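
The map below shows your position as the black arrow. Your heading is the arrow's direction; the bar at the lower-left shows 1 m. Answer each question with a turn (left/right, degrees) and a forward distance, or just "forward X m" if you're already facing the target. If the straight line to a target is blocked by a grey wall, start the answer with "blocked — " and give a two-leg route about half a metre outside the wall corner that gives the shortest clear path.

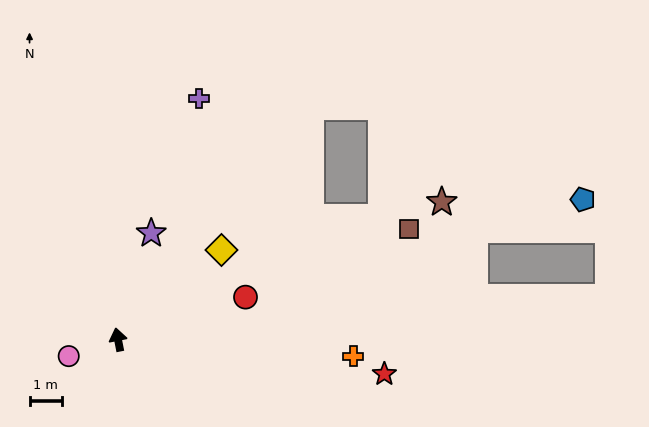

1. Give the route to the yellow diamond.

turn right 60°, forward 4.3 m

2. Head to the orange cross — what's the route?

turn right 105°, forward 7.3 m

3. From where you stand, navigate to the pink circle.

turn left 98°, forward 1.6 m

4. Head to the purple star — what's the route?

turn right 28°, forward 3.5 m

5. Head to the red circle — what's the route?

turn right 83°, forward 4.2 m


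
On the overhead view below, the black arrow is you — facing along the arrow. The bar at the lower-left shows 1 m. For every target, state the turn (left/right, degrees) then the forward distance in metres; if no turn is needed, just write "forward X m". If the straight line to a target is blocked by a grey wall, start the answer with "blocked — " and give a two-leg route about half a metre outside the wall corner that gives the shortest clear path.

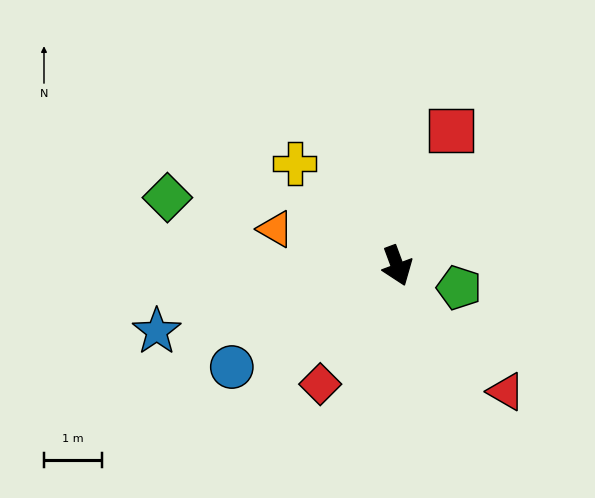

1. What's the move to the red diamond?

turn right 53°, forward 2.4 m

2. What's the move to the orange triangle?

turn right 127°, forward 2.2 m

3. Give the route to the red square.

turn left 138°, forward 2.5 m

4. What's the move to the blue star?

turn right 95°, forward 4.3 m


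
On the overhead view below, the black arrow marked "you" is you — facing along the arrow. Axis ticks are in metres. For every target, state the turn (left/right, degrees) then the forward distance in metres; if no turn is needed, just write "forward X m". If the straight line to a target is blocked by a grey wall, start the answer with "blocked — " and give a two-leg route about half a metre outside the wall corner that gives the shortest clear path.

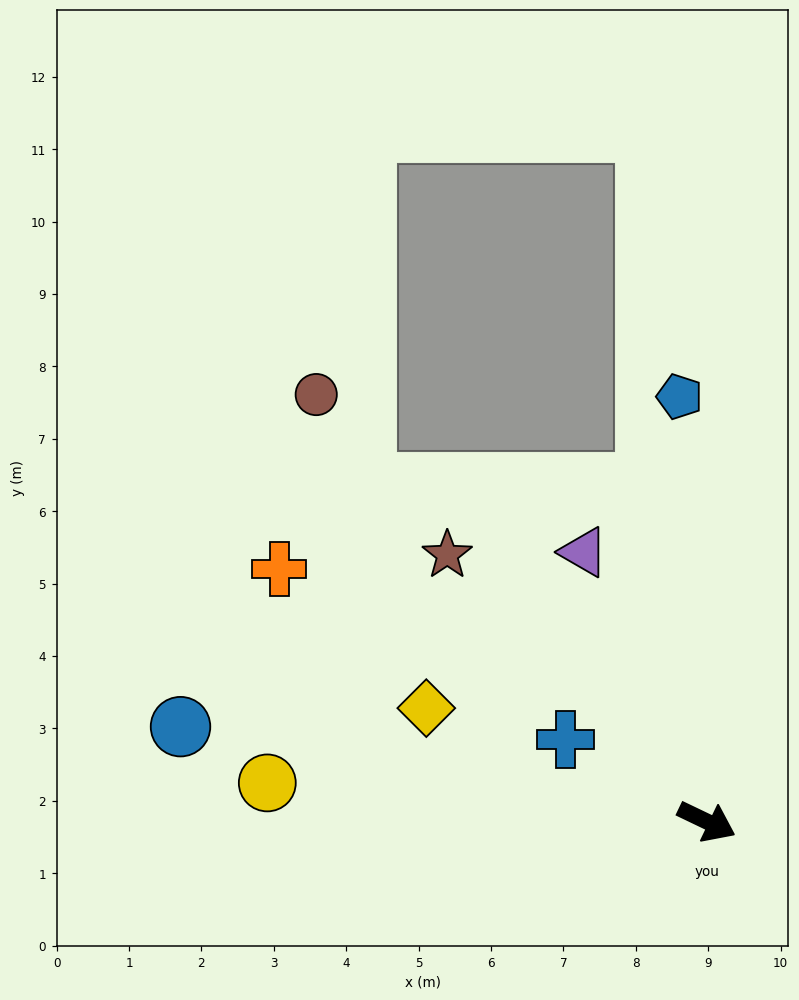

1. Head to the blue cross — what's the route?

turn left 175°, forward 2.3 m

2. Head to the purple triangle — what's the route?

turn left 140°, forward 4.1 m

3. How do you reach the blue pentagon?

turn left 119°, forward 5.9 m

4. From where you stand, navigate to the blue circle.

turn right 165°, forward 7.4 m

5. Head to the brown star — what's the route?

turn left 160°, forward 5.1 m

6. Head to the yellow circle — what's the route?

turn right 159°, forward 6.1 m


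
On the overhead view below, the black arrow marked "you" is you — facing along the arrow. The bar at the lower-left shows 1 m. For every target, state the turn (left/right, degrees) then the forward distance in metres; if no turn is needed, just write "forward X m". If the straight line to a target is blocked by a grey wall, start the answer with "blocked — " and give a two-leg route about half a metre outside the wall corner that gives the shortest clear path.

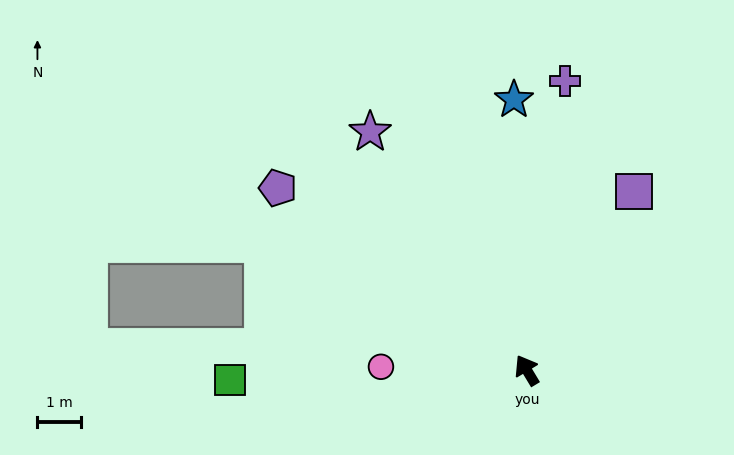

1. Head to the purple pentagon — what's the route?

turn left 23°, forward 7.0 m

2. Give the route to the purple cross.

turn right 39°, forward 6.6 m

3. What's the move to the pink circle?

turn left 58°, forward 3.3 m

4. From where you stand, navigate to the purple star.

turn left 2°, forward 6.5 m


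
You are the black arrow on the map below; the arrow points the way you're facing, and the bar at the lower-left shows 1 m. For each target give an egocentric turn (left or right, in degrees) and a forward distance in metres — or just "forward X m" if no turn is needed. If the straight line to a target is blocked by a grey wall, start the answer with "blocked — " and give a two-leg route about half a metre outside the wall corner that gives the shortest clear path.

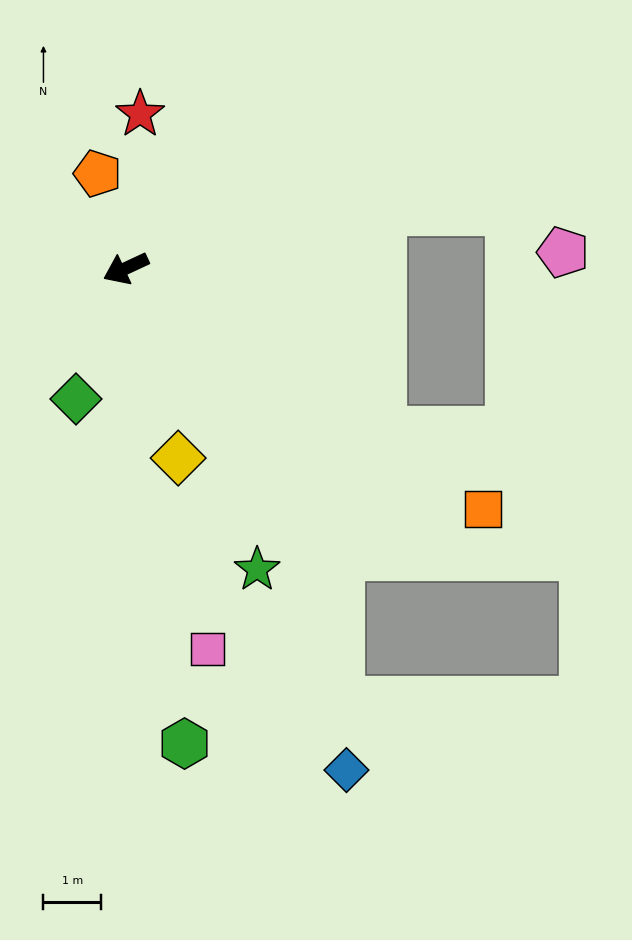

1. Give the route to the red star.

turn right 120°, forward 2.7 m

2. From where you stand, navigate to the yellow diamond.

turn left 80°, forward 3.4 m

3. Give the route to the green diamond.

turn left 44°, forward 2.4 m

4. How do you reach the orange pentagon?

turn right 98°, forward 1.7 m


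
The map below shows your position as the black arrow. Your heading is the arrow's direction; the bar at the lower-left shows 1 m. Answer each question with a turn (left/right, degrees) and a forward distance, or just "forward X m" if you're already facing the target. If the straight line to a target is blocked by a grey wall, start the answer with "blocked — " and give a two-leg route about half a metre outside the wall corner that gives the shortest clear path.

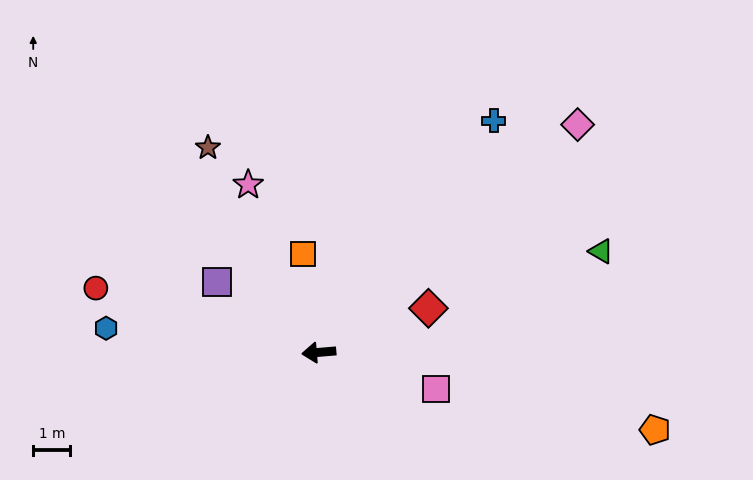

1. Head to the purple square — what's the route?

turn right 39°, forward 3.3 m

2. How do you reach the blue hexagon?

turn right 11°, forward 5.7 m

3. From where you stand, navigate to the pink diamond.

turn right 143°, forward 9.3 m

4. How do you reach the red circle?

turn right 21°, forward 6.2 m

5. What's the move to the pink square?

turn left 158°, forward 3.3 m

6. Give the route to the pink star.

turn right 72°, forward 4.9 m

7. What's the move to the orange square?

turn right 85°, forward 2.7 m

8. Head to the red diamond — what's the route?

turn right 163°, forward 3.2 m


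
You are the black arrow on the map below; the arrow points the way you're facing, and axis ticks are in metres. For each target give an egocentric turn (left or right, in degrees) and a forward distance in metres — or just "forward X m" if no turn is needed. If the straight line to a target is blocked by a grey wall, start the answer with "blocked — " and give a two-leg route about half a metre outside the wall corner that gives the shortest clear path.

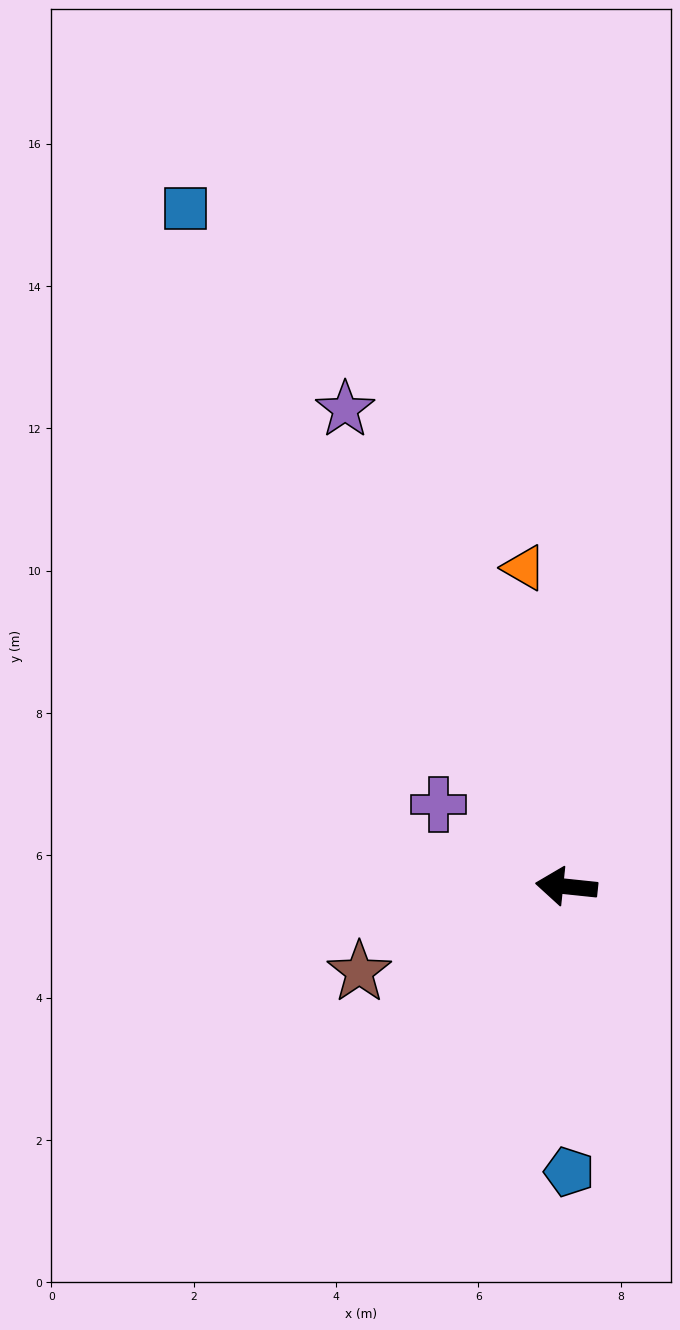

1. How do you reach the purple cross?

turn right 27°, forward 2.1 m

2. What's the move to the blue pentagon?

turn left 97°, forward 4.0 m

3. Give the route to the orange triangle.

turn right 76°, forward 4.5 m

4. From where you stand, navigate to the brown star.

turn left 28°, forward 3.1 m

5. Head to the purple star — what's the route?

turn right 59°, forward 7.4 m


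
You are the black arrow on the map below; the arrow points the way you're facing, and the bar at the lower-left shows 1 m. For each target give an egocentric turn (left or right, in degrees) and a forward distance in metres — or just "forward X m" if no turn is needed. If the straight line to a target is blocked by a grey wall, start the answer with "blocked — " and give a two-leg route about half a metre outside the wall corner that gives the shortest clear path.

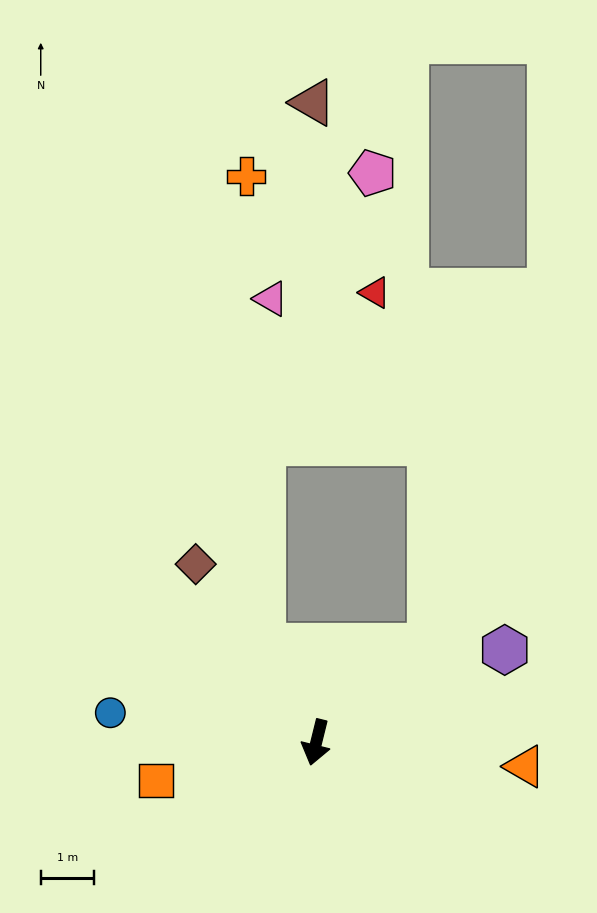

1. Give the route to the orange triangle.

turn left 97°, forward 3.9 m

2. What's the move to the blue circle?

turn right 84°, forward 3.9 m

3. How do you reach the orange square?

turn right 63°, forward 3.1 m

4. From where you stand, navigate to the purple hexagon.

turn left 130°, forward 3.9 m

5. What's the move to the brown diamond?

turn right 132°, forward 4.0 m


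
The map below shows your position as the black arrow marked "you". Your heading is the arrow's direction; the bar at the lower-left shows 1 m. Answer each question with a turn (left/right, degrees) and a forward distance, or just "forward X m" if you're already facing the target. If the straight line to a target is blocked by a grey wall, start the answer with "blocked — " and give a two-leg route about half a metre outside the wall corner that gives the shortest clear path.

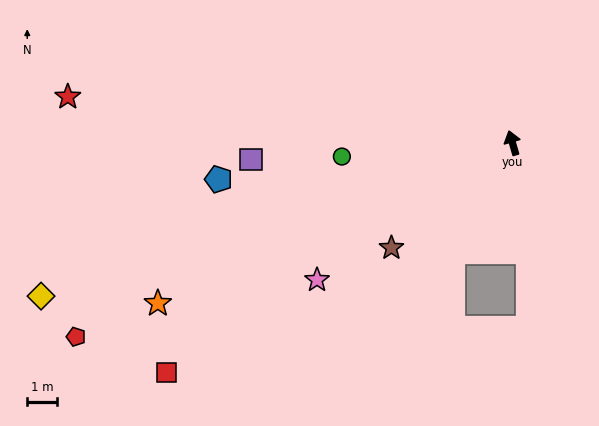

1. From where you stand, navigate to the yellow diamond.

turn left 92°, forward 16.5 m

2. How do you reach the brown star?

turn left 115°, forward 5.3 m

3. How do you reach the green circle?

turn left 78°, forward 5.7 m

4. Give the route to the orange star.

turn left 98°, forward 13.0 m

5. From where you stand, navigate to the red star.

turn left 68°, forward 14.9 m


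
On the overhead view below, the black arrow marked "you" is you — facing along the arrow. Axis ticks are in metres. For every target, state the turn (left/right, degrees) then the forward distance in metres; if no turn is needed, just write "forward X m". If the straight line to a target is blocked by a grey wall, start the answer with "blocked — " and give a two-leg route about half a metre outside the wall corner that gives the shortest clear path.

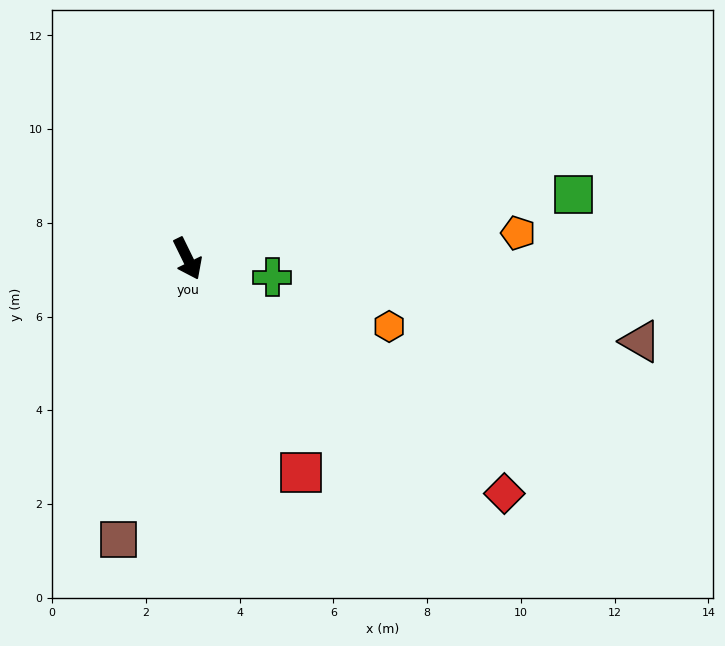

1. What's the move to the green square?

turn left 73°, forward 8.3 m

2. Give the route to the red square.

forward 5.2 m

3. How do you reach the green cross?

turn left 51°, forward 1.9 m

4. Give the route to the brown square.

turn right 40°, forward 6.2 m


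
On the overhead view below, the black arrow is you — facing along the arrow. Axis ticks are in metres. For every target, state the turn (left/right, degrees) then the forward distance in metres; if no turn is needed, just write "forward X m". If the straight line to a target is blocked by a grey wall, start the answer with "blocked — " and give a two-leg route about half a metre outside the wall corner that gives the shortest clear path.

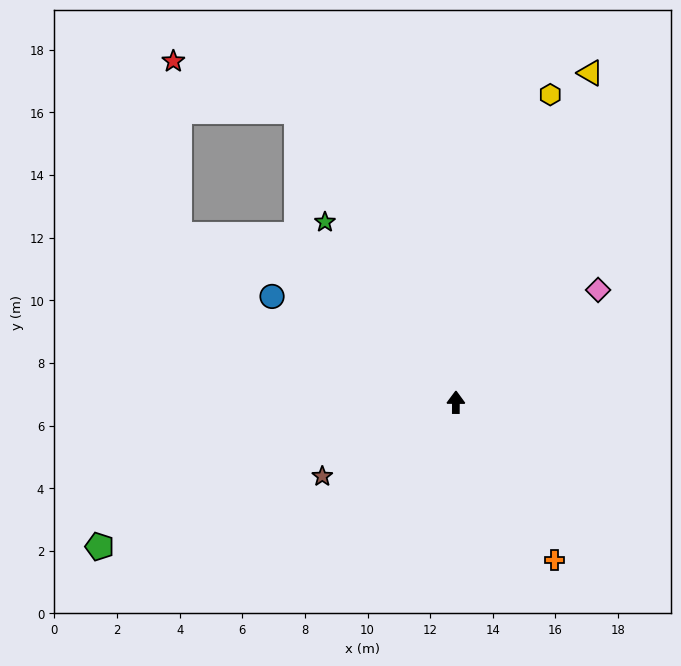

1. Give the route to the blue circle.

turn left 60°, forward 6.8 m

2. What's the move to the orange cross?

turn right 148°, forward 5.9 m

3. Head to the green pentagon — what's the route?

turn left 112°, forward 12.3 m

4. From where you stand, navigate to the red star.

blocked — turn left 29°, forward 10.6 m, then turn left 40°, forward 4.3 m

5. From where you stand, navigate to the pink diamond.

turn right 51°, forward 5.8 m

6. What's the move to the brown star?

turn left 119°, forward 4.9 m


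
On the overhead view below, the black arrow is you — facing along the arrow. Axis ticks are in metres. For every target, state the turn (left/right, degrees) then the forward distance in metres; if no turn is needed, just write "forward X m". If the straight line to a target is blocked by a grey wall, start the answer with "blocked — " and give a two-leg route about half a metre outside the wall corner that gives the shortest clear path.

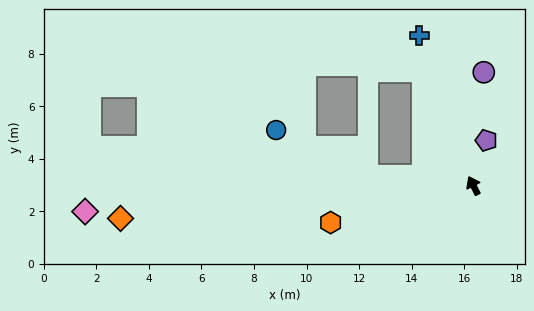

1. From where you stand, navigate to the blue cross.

turn right 7°, forward 6.1 m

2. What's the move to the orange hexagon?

turn left 78°, forward 5.6 m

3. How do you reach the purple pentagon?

turn right 43°, forward 1.8 m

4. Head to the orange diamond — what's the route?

turn left 68°, forward 13.5 m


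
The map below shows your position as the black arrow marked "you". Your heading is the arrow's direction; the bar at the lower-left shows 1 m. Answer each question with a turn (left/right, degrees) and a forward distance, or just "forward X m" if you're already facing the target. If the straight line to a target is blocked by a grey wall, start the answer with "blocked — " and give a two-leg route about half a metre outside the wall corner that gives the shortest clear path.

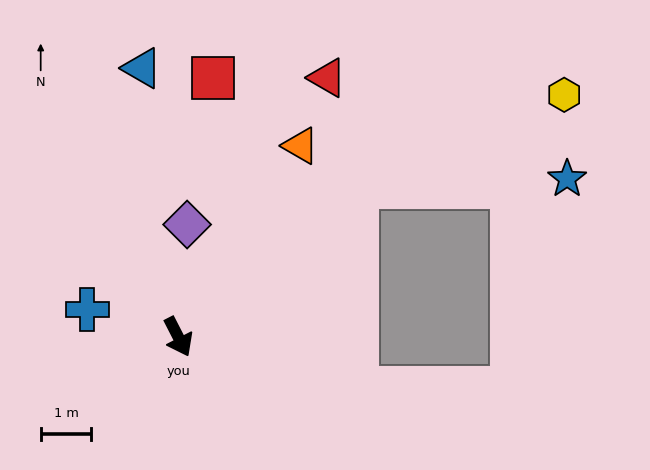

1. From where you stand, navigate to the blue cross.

turn right 134°, forward 1.9 m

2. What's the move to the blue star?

blocked — turn left 103°, forward 4.6 m, then turn right 38°, forward 4.1 m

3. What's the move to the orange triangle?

turn left 120°, forward 4.5 m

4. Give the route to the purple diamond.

turn left 148°, forward 2.2 m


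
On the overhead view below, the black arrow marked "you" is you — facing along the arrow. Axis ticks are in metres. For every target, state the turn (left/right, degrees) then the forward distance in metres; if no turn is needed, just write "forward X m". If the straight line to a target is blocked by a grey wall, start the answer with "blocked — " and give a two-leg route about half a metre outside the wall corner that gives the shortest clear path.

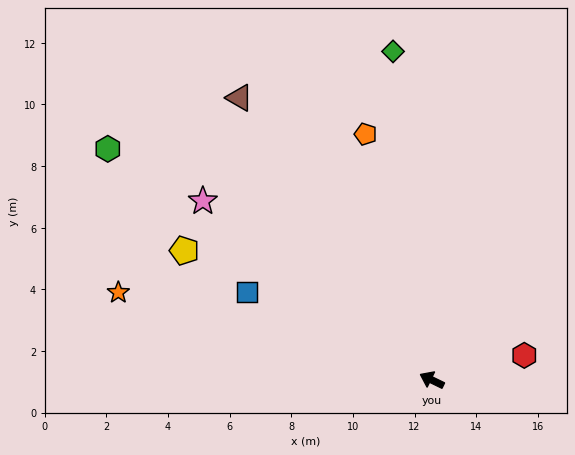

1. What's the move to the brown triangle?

turn right 30°, forward 11.1 m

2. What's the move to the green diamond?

turn right 57°, forward 10.7 m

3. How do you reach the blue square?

forward 6.7 m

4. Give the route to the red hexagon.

turn right 139°, forward 3.1 m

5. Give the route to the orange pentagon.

turn right 49°, forward 8.3 m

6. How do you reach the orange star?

turn left 10°, forward 10.6 m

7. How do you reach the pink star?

turn right 12°, forward 9.4 m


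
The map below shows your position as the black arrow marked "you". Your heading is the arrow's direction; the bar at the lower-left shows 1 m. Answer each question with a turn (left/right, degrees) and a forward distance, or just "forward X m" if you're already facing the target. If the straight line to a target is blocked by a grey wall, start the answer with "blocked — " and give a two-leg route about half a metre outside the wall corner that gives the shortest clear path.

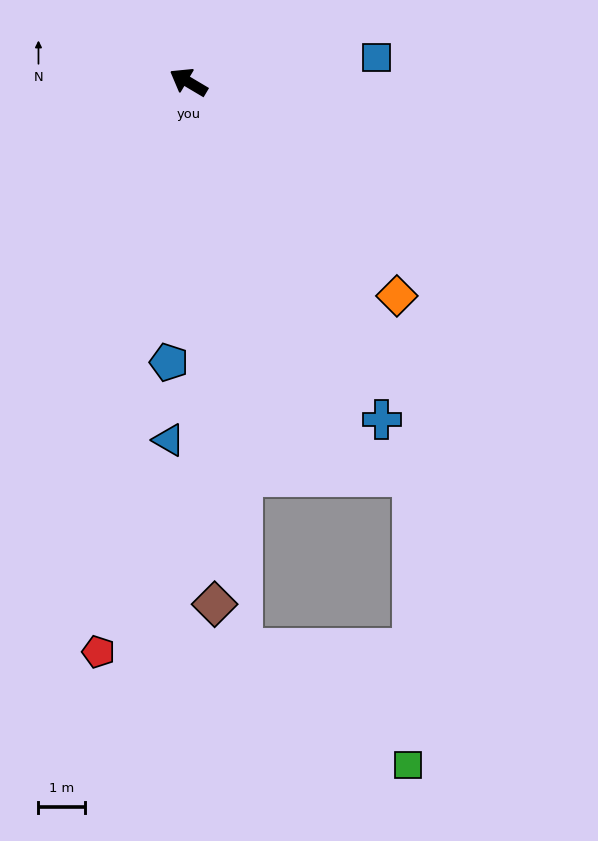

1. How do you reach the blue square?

turn right 142°, forward 4.1 m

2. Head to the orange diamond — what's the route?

turn left 165°, forward 6.4 m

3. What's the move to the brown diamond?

turn left 124°, forward 11.2 m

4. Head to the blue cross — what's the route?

turn left 151°, forward 8.3 m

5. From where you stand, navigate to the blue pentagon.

turn left 117°, forward 6.0 m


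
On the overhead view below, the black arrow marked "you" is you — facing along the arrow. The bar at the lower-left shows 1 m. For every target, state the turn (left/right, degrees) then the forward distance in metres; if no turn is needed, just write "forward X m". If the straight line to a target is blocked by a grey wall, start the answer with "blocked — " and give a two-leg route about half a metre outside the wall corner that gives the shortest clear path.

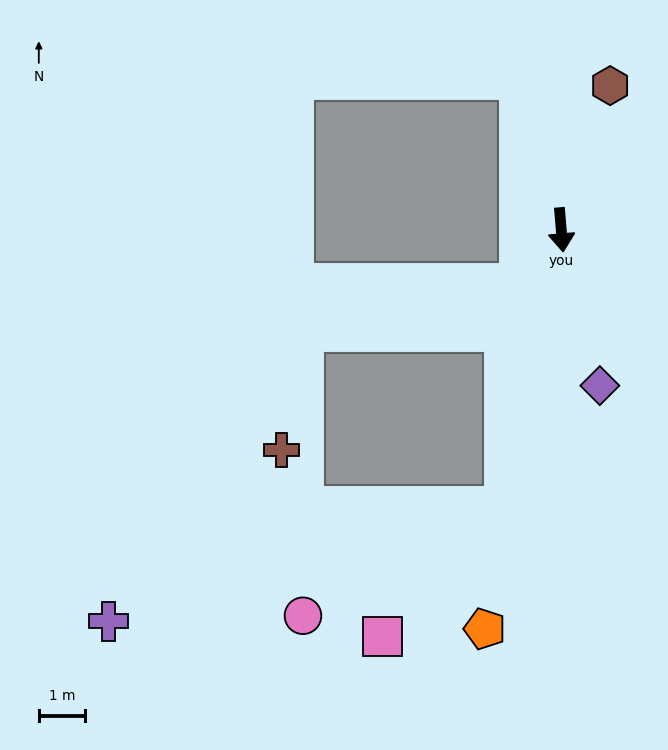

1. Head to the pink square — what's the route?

blocked — turn right 16°, forward 6.1 m, then turn right 32°, forward 3.8 m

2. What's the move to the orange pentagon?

turn right 16°, forward 8.7 m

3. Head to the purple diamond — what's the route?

turn left 9°, forward 3.5 m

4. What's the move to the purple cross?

blocked — turn right 16°, forward 6.1 m, then turn right 63°, forward 8.9 m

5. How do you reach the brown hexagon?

turn left 156°, forward 3.3 m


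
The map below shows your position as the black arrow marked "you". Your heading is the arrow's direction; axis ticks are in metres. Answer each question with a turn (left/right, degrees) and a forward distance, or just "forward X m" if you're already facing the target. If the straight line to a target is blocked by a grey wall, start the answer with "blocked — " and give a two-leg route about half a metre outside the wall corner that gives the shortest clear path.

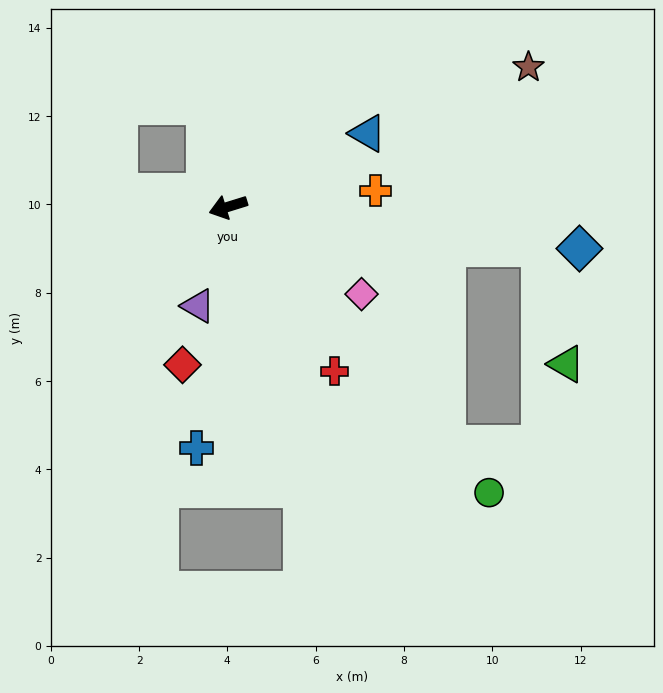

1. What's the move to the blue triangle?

turn right 169°, forward 3.6 m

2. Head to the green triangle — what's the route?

blocked — turn left 155°, forward 7.1 m, then turn right 70°, forward 2.7 m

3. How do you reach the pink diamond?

turn left 130°, forward 3.6 m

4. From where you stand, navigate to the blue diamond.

turn left 156°, forward 8.0 m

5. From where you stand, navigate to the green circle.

turn left 115°, forward 8.8 m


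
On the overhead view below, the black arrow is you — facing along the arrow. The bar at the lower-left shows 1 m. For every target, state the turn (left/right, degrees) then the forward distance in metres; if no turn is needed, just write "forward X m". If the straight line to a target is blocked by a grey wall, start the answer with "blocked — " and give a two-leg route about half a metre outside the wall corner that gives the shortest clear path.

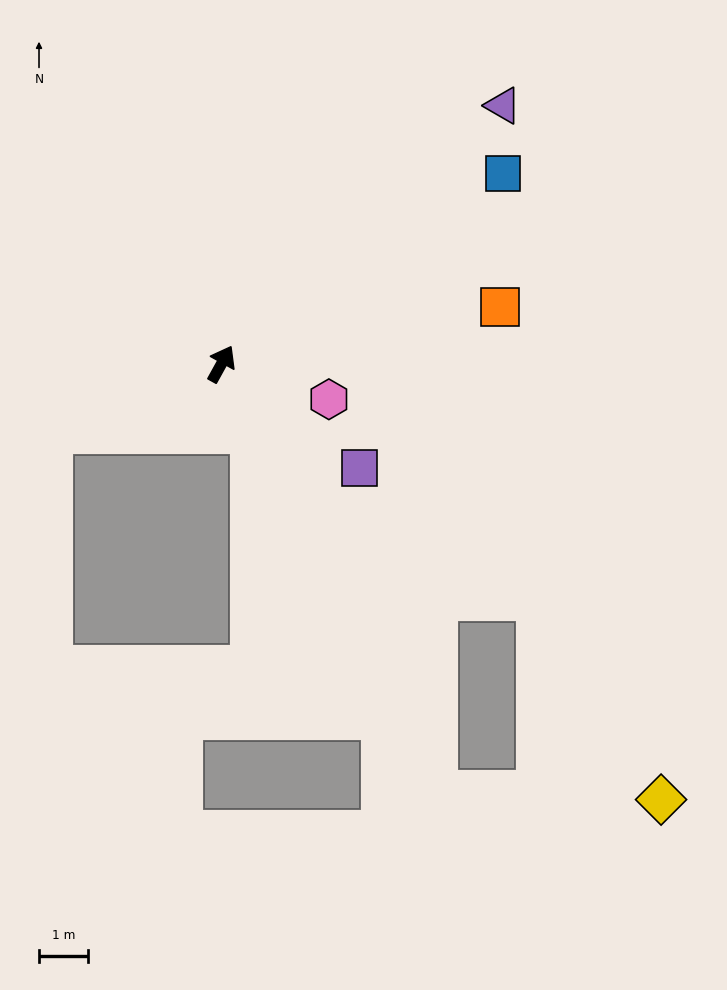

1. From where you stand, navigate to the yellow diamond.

blocked — turn right 124°, forward 9.8 m, then turn left 61°, forward 4.6 m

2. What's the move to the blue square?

turn right 27°, forward 7.0 m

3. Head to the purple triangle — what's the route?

turn right 19°, forward 7.8 m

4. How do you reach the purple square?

turn right 98°, forward 3.5 m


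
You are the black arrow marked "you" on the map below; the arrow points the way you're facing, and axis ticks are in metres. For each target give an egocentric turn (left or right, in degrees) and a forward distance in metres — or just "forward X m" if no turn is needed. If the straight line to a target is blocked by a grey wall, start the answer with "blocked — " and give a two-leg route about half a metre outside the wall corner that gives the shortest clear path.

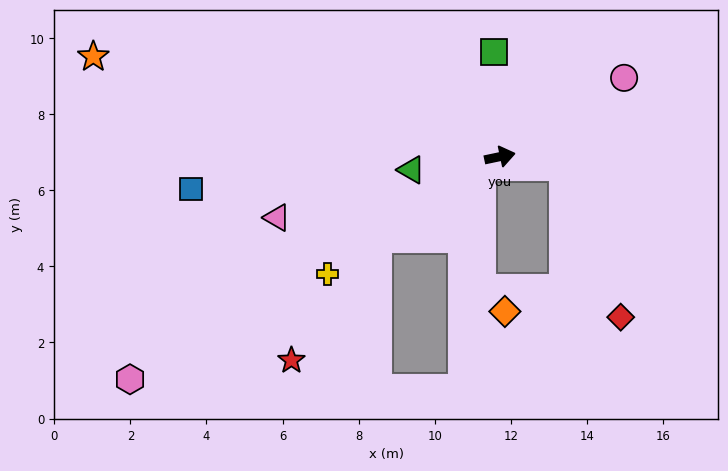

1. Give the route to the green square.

turn left 82°, forward 2.8 m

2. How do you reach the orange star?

turn left 154°, forward 11.0 m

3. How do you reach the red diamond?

blocked — turn right 19°, forward 1.7 m, then turn right 63°, forward 4.3 m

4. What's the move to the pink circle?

turn left 20°, forward 3.9 m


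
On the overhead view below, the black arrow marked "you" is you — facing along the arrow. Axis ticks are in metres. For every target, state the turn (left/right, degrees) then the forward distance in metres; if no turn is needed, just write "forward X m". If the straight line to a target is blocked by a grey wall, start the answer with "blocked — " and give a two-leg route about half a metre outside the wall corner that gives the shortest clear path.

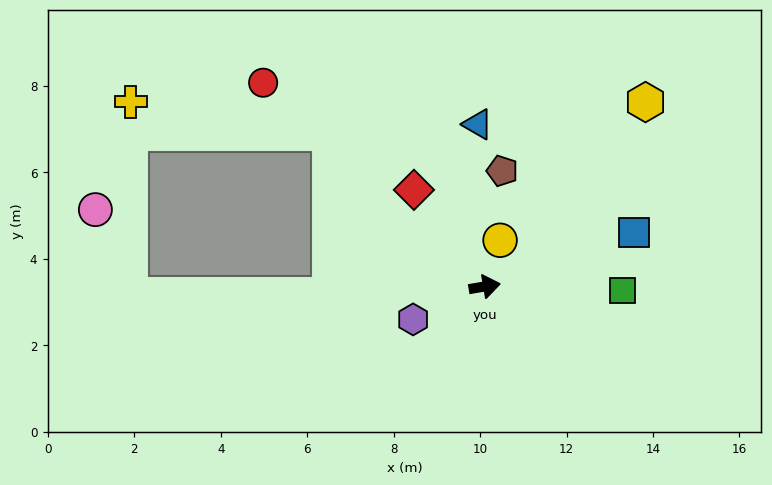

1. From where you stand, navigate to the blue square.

turn left 10°, forward 3.7 m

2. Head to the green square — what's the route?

turn right 11°, forward 3.2 m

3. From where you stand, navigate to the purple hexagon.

turn right 165°, forward 1.8 m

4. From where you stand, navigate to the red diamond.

turn left 117°, forward 2.8 m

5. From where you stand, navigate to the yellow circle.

turn left 62°, forward 1.1 m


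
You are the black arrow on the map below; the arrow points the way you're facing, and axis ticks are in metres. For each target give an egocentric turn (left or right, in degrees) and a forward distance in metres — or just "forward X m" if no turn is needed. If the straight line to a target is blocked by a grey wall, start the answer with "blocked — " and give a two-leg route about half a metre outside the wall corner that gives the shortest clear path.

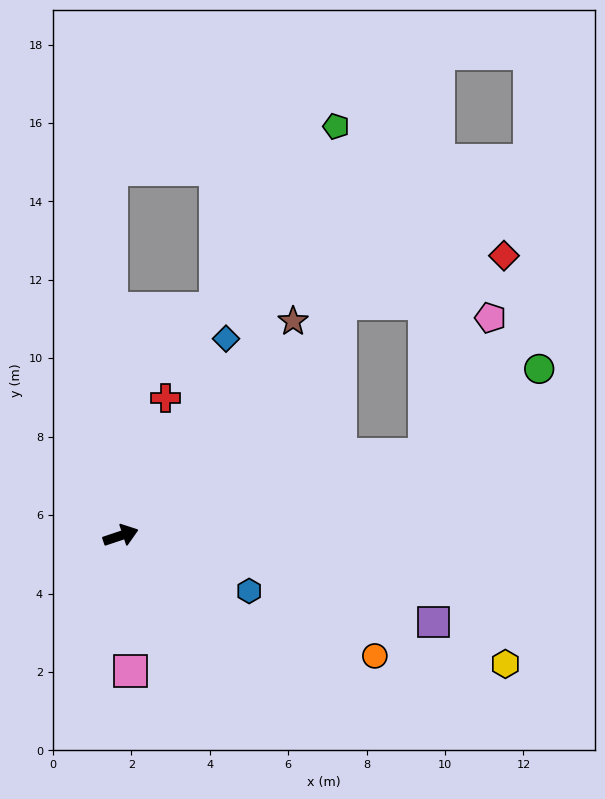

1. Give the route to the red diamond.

blocked — turn left 28°, forward 8.2 m, then turn right 30°, forward 4.3 m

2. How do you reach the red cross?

turn left 54°, forward 3.7 m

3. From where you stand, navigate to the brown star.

turn left 33°, forward 7.0 m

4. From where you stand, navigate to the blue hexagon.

turn right 42°, forward 3.6 m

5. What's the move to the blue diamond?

turn left 43°, forward 5.7 m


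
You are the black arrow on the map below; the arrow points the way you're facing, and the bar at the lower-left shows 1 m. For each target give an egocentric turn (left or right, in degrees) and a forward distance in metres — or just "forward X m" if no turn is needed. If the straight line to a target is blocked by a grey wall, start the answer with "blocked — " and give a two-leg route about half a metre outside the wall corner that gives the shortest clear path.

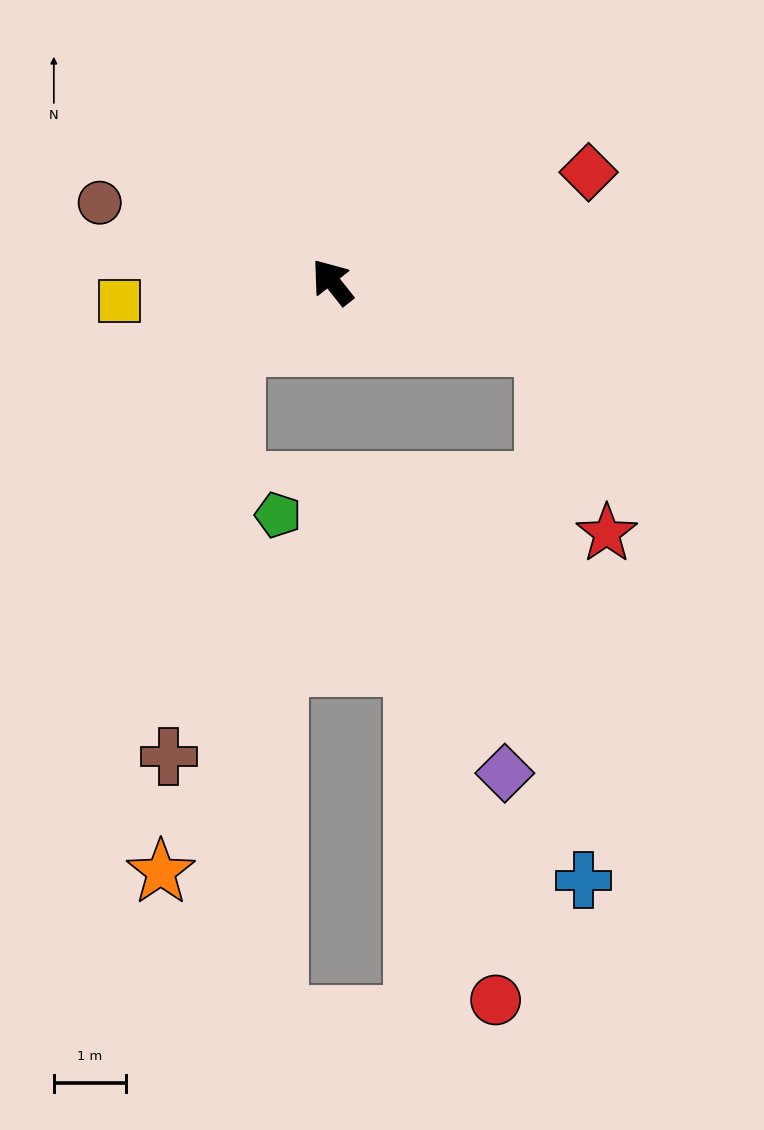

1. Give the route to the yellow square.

turn left 57°, forward 3.0 m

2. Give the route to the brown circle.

turn left 33°, forward 3.4 m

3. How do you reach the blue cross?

blocked — turn right 145°, forward 3.1 m, then turn right 69°, forward 7.4 m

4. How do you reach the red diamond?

turn right 105°, forward 3.9 m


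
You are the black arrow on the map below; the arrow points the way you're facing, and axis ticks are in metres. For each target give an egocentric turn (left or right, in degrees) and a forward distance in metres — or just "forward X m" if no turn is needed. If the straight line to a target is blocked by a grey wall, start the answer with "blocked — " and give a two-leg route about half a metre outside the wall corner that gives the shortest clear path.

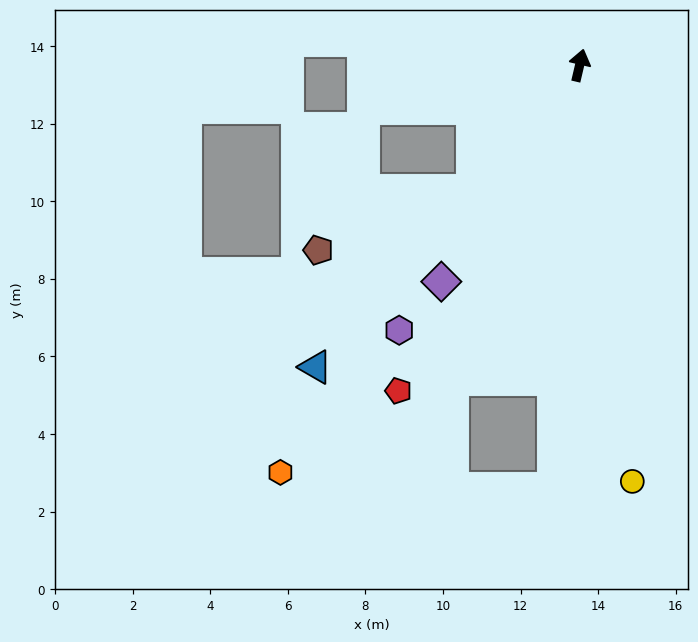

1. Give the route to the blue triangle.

turn left 152°, forward 10.3 m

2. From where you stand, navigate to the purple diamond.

turn left 161°, forward 6.6 m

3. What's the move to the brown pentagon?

blocked — turn left 153°, forward 4.2 m, then turn right 28°, forward 4.3 m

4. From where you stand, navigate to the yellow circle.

turn right 160°, forward 10.8 m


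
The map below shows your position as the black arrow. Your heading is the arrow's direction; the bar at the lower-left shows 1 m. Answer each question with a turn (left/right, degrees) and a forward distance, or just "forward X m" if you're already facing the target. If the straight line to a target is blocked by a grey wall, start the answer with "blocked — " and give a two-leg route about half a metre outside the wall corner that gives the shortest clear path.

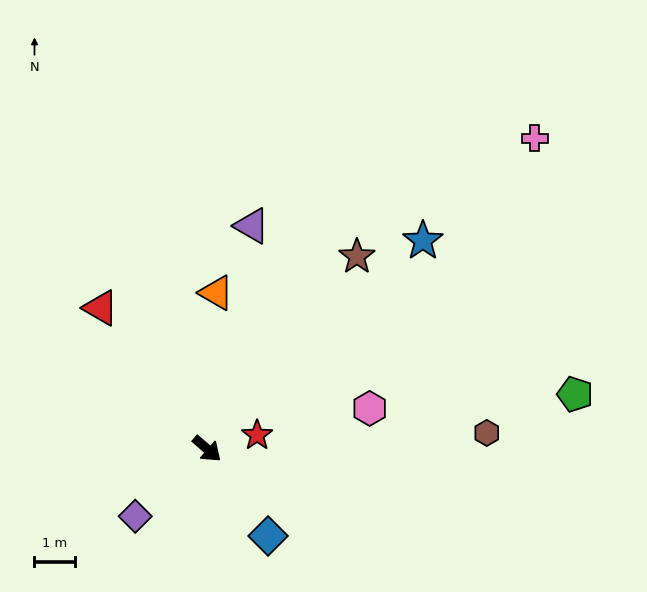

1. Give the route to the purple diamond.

turn right 96°, forward 2.5 m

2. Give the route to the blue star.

turn left 85°, forward 7.5 m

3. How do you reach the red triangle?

turn left 168°, forward 4.4 m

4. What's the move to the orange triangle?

turn left 128°, forward 3.9 m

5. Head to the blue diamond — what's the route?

turn right 14°, forward 2.6 m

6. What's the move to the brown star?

turn left 93°, forward 6.1 m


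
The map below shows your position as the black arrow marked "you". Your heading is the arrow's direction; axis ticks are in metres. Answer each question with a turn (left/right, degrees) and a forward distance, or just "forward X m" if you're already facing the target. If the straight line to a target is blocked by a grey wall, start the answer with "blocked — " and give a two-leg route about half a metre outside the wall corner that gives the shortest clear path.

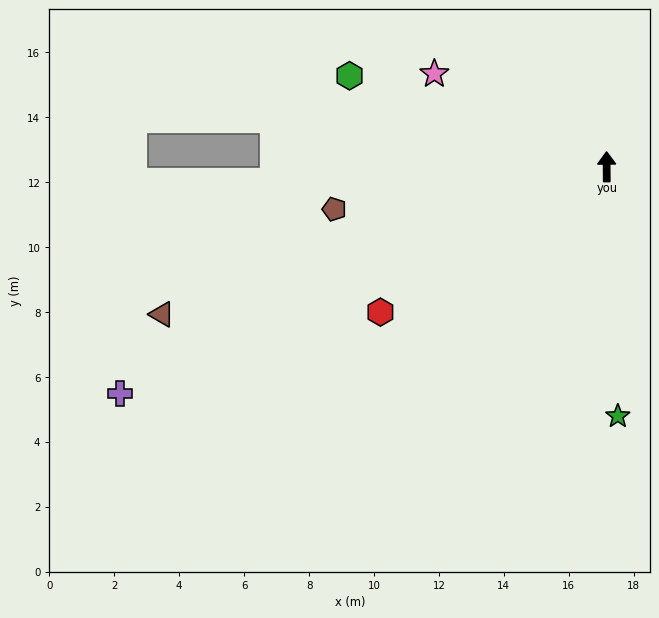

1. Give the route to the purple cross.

turn left 115°, forward 16.5 m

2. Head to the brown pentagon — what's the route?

turn left 99°, forward 8.5 m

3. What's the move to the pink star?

turn left 61°, forward 6.0 m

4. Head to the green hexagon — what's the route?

turn left 70°, forward 8.4 m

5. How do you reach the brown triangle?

turn left 108°, forward 14.4 m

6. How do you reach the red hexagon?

turn left 122°, forward 8.3 m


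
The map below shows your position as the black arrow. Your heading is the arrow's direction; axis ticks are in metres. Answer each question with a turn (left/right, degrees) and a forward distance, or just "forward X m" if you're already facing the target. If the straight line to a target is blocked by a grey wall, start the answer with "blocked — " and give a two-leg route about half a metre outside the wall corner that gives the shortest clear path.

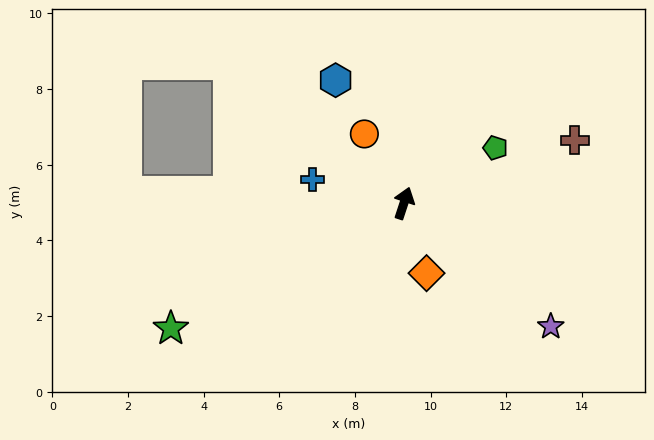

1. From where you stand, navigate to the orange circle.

turn left 48°, forward 2.1 m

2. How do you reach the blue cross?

turn left 94°, forward 2.5 m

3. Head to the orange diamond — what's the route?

turn right 144°, forward 1.9 m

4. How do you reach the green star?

turn left 137°, forward 7.0 m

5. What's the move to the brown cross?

turn right 52°, forward 4.8 m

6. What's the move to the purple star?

turn right 112°, forward 5.1 m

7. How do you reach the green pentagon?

turn right 41°, forward 2.8 m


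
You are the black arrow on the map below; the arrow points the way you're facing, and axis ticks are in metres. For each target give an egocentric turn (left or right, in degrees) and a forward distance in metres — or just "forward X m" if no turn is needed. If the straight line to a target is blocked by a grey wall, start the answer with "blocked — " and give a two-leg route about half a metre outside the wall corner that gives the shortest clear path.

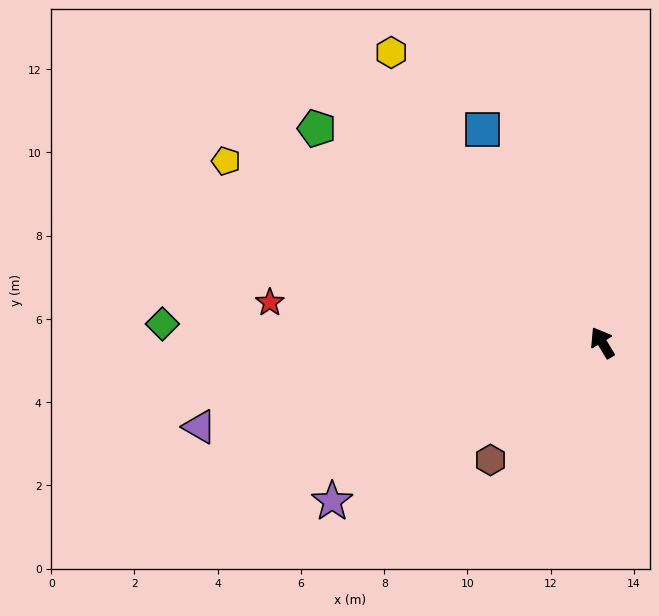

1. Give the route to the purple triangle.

turn left 71°, forward 9.9 m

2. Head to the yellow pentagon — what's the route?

turn left 33°, forward 10.0 m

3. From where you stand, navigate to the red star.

turn left 52°, forward 8.0 m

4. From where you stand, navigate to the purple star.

turn left 89°, forward 7.5 m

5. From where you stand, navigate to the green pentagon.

turn left 22°, forward 8.6 m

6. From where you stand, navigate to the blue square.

forward 5.9 m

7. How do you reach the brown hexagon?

turn left 105°, forward 3.9 m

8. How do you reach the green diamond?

turn left 56°, forward 10.6 m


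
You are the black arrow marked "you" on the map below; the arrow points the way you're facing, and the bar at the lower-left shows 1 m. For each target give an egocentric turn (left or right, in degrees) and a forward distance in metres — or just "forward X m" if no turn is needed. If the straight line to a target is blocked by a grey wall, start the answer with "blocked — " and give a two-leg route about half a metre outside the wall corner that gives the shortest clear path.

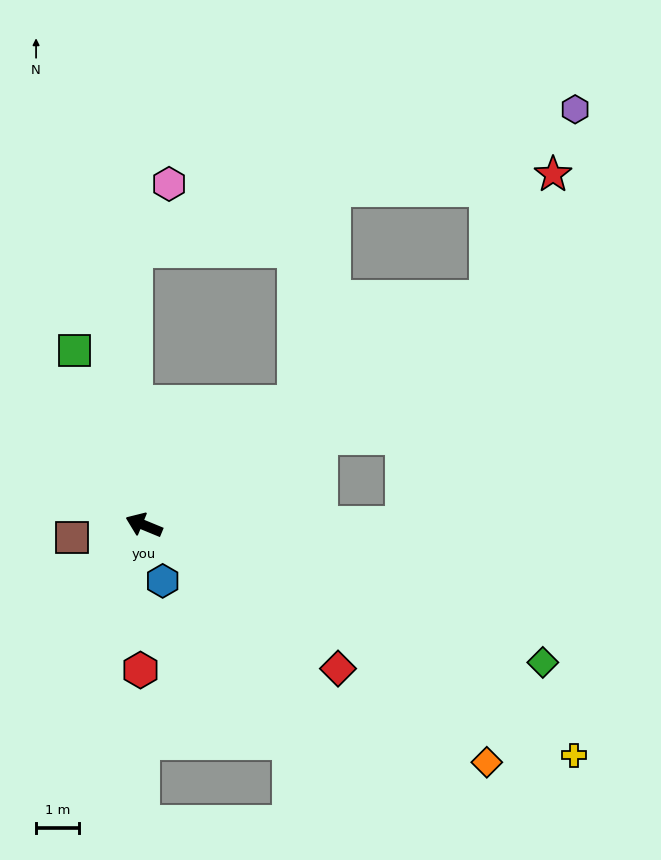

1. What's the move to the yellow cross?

turn left 174°, forward 11.5 m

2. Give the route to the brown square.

turn left 32°, forward 1.7 m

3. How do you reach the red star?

blocked — turn right 124°, forward 9.7 m, then turn left 28°, forward 3.3 m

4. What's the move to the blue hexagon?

turn left 131°, forward 1.4 m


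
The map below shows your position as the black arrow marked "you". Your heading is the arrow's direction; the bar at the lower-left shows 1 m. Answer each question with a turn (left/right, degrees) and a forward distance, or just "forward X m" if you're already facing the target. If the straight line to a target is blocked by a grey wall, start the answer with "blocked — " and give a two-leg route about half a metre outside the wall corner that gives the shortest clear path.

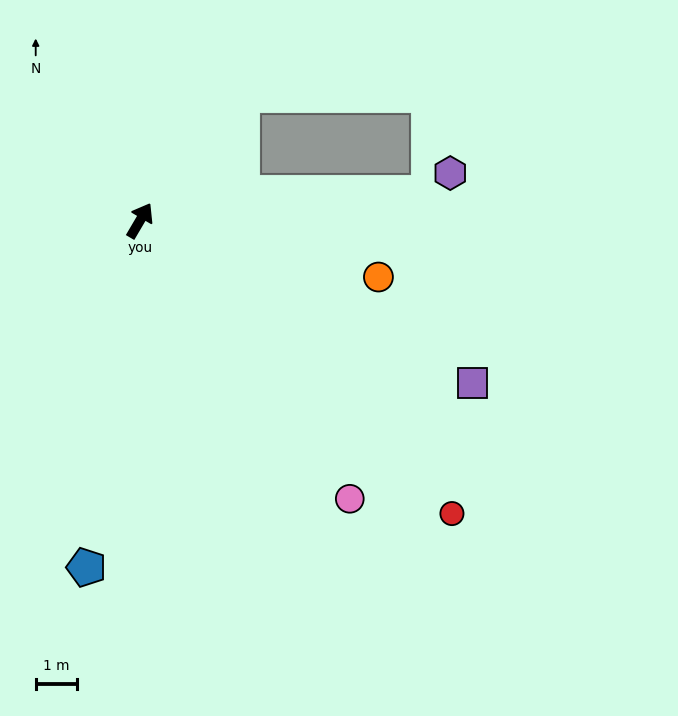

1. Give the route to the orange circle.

turn right 73°, forward 5.9 m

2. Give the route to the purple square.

turn right 86°, forward 9.0 m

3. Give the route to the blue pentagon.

turn right 158°, forward 8.5 m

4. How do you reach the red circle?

turn right 103°, forward 10.4 m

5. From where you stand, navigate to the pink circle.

turn right 113°, forward 8.5 m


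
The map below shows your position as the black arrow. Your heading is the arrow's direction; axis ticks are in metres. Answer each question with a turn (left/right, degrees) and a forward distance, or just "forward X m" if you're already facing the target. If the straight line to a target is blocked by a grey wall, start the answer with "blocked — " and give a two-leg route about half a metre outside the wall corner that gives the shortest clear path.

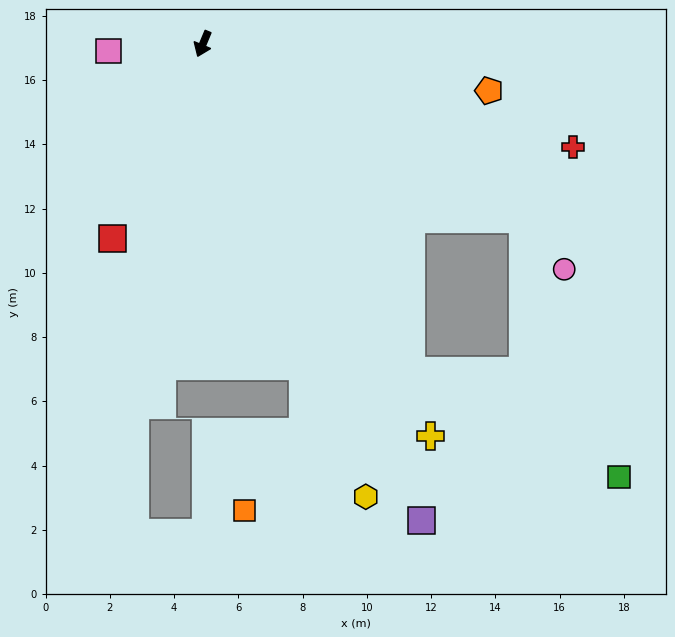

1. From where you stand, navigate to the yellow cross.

turn left 53°, forward 14.1 m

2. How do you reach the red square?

turn right 2°, forward 6.7 m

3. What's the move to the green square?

blocked — turn left 55°, forward 12.1 m, then turn left 30°, forward 7.3 m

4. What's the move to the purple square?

turn left 47°, forward 16.3 m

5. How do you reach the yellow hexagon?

turn left 42°, forward 15.0 m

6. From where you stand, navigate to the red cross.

turn left 97°, forward 12.0 m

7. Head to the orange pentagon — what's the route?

turn left 103°, forward 9.0 m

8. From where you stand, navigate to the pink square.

turn right 63°, forward 3.0 m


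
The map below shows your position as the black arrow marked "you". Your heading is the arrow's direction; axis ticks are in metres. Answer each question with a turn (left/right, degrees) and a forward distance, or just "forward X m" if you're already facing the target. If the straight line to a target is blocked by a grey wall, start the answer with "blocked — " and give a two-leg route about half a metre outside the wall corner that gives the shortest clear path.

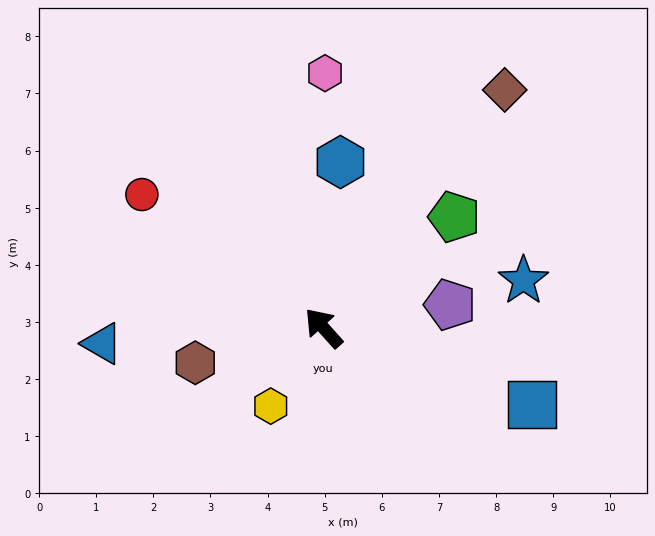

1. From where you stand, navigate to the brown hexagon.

turn left 63°, forward 2.3 m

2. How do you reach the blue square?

turn right 152°, forward 3.9 m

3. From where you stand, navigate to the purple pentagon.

turn right 122°, forward 2.3 m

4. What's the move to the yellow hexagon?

turn left 104°, forward 1.7 m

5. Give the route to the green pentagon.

turn right 92°, forward 3.0 m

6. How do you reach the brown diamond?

turn right 79°, forward 5.2 m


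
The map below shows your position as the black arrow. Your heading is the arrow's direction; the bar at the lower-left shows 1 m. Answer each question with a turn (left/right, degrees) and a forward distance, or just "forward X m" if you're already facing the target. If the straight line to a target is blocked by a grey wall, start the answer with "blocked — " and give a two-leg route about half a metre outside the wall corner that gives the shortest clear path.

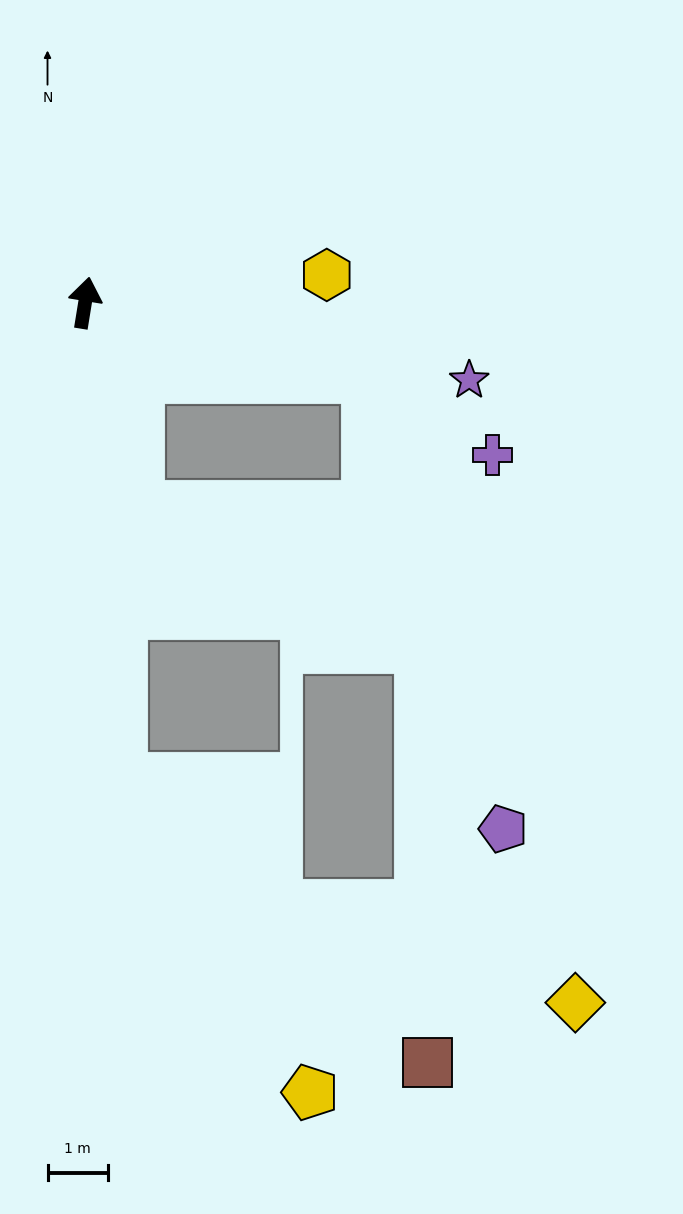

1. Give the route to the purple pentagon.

blocked — turn right 96°, forward 4.8 m, then turn right 58°, forward 7.8 m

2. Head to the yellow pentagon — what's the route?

blocked — turn right 166°, forward 7.9 m, then turn left 26°, forward 6.0 m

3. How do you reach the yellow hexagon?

turn right 74°, forward 4.0 m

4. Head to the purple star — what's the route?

turn right 92°, forward 6.5 m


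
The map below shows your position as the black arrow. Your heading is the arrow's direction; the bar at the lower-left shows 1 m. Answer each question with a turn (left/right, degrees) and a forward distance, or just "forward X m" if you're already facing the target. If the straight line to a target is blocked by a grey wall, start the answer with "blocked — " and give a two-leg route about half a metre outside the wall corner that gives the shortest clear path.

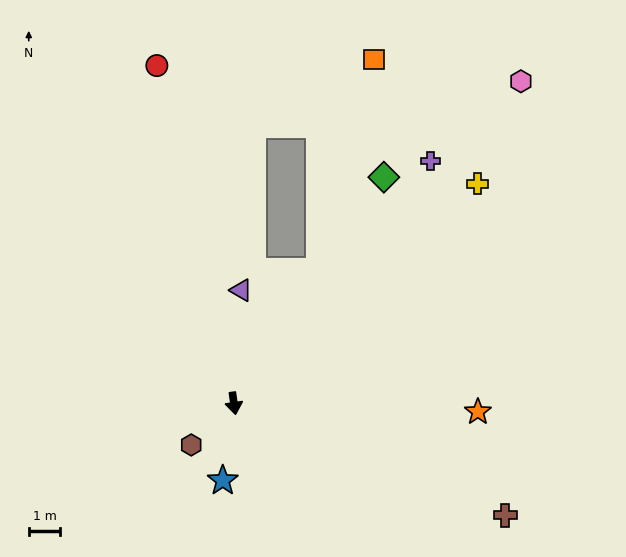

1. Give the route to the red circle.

turn right 175°, forward 11.0 m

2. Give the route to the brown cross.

turn left 59°, forward 9.4 m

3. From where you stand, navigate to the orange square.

blocked — turn left 139°, forward 5.0 m, then turn left 18°, forward 7.0 m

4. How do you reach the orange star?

turn left 80°, forward 7.8 m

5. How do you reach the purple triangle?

turn left 168°, forward 3.6 m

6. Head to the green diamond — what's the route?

turn left 138°, forward 8.6 m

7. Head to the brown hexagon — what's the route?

turn right 54°, forward 1.9 m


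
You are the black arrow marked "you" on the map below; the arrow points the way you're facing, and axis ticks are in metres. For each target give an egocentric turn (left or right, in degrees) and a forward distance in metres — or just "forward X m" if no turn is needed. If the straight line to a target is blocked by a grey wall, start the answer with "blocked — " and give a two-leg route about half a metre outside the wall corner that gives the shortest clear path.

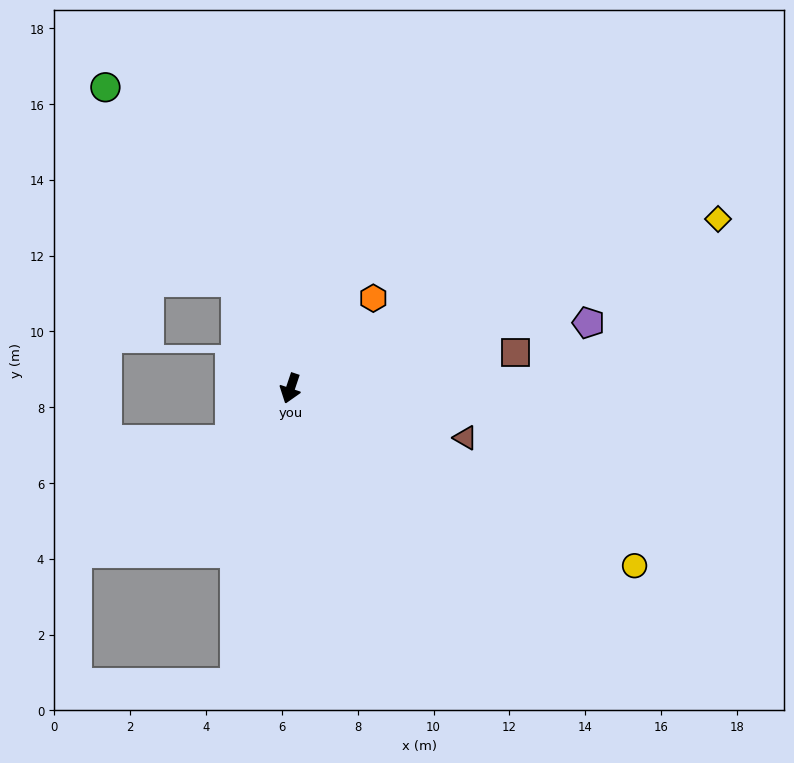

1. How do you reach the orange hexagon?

turn left 156°, forward 3.2 m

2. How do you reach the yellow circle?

turn left 81°, forward 10.2 m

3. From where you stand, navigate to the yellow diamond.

turn left 130°, forward 12.1 m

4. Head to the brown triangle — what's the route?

turn left 93°, forward 4.8 m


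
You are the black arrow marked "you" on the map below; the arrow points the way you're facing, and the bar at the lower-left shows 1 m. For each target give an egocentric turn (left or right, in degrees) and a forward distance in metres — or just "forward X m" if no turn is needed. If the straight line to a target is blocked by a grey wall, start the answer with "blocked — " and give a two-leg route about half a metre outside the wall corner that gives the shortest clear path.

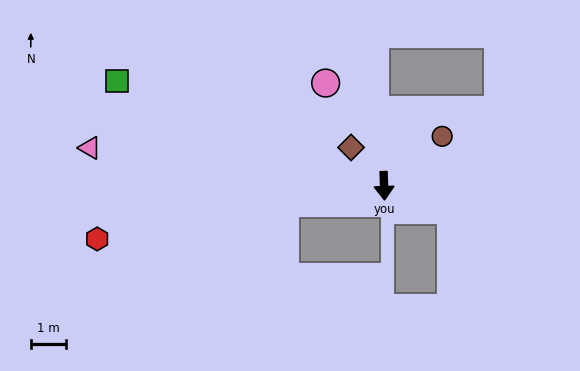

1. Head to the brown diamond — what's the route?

turn right 141°, forward 1.4 m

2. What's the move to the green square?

turn right 113°, forward 8.0 m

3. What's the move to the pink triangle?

turn right 99°, forward 8.3 m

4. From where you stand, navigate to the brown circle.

turn left 128°, forward 2.1 m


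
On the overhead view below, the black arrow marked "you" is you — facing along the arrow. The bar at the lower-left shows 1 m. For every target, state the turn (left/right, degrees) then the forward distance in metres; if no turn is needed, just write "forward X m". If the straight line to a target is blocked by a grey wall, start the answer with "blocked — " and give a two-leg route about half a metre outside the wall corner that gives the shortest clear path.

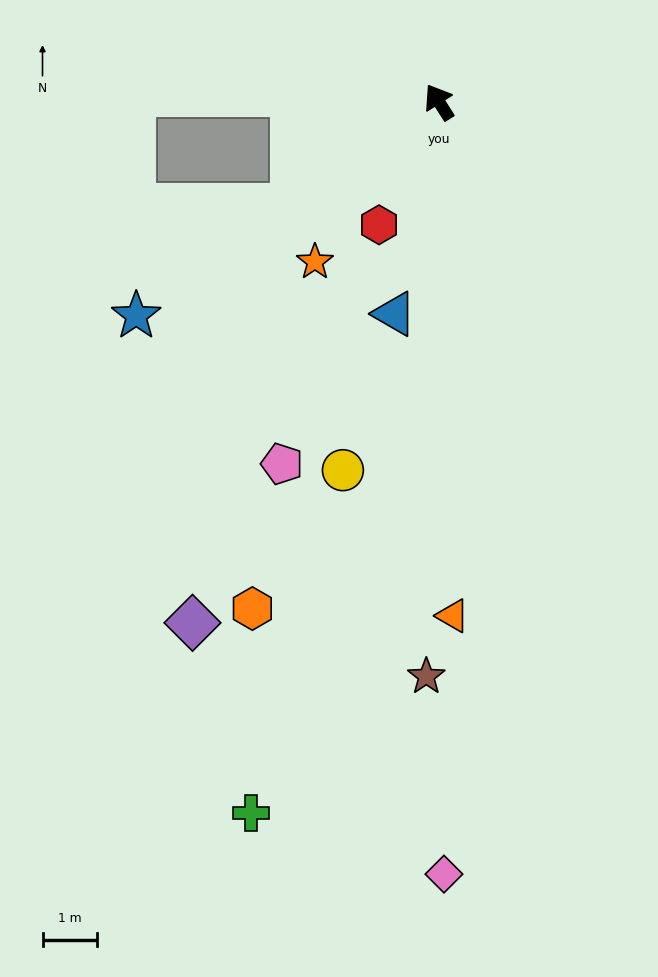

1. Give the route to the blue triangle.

turn left 136°, forward 4.0 m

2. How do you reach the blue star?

turn left 93°, forward 6.8 m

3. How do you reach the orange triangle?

turn left 149°, forward 9.4 m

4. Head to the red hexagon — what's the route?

turn left 122°, forward 2.5 m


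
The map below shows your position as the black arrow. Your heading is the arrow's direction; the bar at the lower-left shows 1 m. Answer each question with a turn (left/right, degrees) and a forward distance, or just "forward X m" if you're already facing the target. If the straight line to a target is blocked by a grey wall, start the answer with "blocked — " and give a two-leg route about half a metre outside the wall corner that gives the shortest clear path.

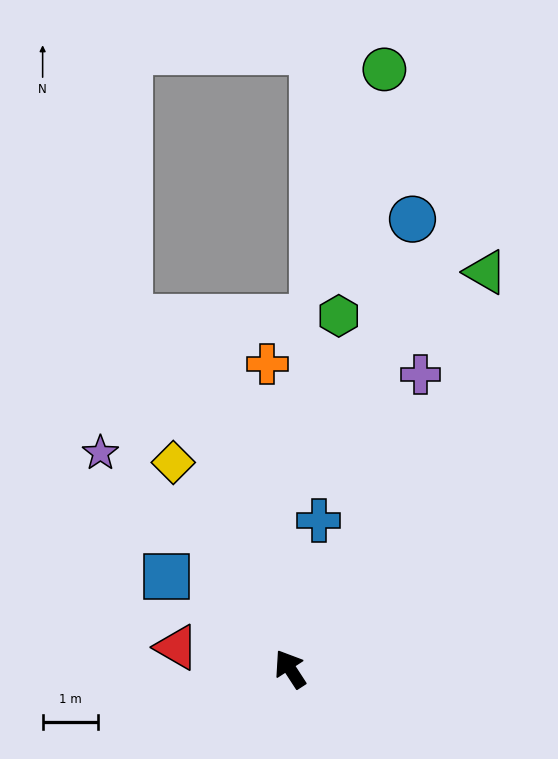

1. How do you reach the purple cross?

turn right 57°, forward 5.8 m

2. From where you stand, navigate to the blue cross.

turn right 44°, forward 2.7 m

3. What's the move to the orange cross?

turn right 29°, forward 5.5 m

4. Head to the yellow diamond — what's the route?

turn right 3°, forward 4.3 m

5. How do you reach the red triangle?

turn left 46°, forward 2.1 m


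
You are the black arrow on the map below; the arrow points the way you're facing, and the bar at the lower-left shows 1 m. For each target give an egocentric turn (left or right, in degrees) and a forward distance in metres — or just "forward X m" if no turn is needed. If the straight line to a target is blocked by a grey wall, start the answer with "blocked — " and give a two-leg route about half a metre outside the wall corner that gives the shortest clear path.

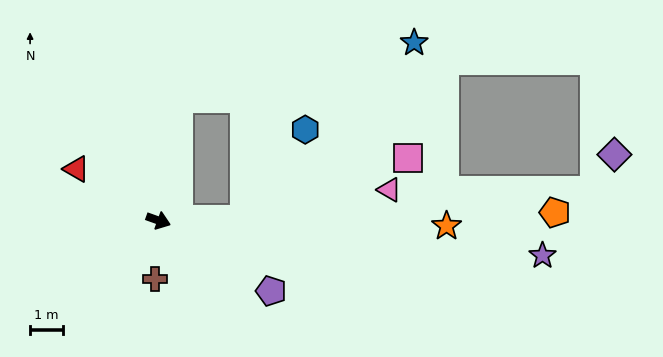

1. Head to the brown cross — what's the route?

turn right 74°, forward 1.8 m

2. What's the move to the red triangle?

turn left 168°, forward 2.9 m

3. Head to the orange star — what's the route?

turn left 19°, forward 8.7 m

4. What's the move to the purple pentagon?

turn right 12°, forward 4.0 m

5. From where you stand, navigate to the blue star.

blocked — turn left 100°, forward 3.7 m, then turn right 67°, forward 7.3 m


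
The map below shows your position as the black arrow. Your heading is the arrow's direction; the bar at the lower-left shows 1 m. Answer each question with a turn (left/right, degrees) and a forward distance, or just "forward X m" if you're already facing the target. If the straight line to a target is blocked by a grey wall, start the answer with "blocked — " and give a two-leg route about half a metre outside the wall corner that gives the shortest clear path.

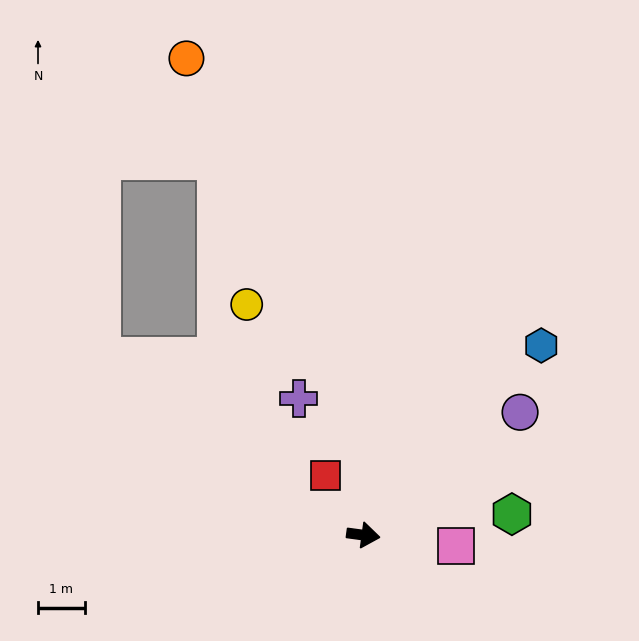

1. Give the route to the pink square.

forward 2.0 m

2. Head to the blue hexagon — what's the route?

turn left 55°, forward 5.6 m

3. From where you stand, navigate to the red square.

turn left 130°, forward 1.5 m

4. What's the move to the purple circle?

turn left 46°, forward 4.3 m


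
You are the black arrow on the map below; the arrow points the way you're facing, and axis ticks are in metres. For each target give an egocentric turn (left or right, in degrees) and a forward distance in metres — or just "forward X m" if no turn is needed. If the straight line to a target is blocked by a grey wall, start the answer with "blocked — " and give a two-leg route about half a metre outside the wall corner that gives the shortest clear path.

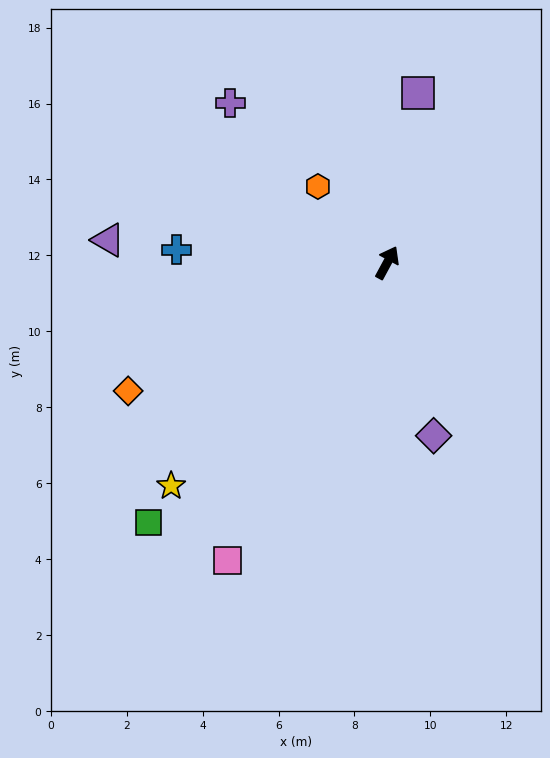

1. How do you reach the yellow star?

turn left 164°, forward 8.2 m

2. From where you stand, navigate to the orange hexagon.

turn left 71°, forward 2.7 m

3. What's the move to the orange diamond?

turn left 145°, forward 7.6 m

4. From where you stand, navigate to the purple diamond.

turn right 137°, forward 4.7 m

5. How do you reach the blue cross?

turn left 115°, forward 5.6 m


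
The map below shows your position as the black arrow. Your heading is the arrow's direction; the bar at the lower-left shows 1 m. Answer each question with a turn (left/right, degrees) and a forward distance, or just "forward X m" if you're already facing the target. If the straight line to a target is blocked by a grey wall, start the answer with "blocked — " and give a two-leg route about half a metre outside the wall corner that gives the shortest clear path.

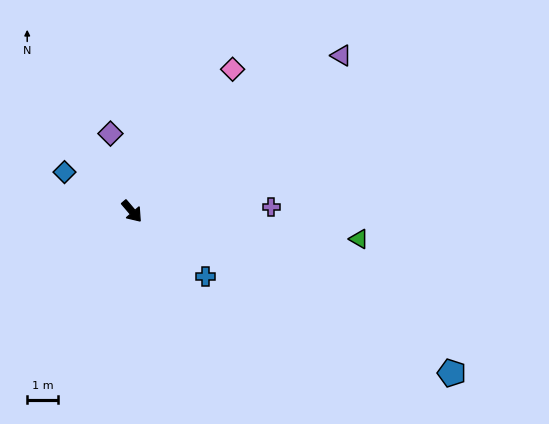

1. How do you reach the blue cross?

turn left 8°, forward 3.2 m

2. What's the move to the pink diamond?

turn left 104°, forward 5.7 m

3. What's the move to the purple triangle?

turn left 86°, forward 8.6 m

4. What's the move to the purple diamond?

turn left 155°, forward 2.7 m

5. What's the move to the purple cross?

turn left 51°, forward 4.6 m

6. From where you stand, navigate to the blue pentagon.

turn left 23°, forward 11.8 m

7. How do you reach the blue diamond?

turn right 161°, forward 2.6 m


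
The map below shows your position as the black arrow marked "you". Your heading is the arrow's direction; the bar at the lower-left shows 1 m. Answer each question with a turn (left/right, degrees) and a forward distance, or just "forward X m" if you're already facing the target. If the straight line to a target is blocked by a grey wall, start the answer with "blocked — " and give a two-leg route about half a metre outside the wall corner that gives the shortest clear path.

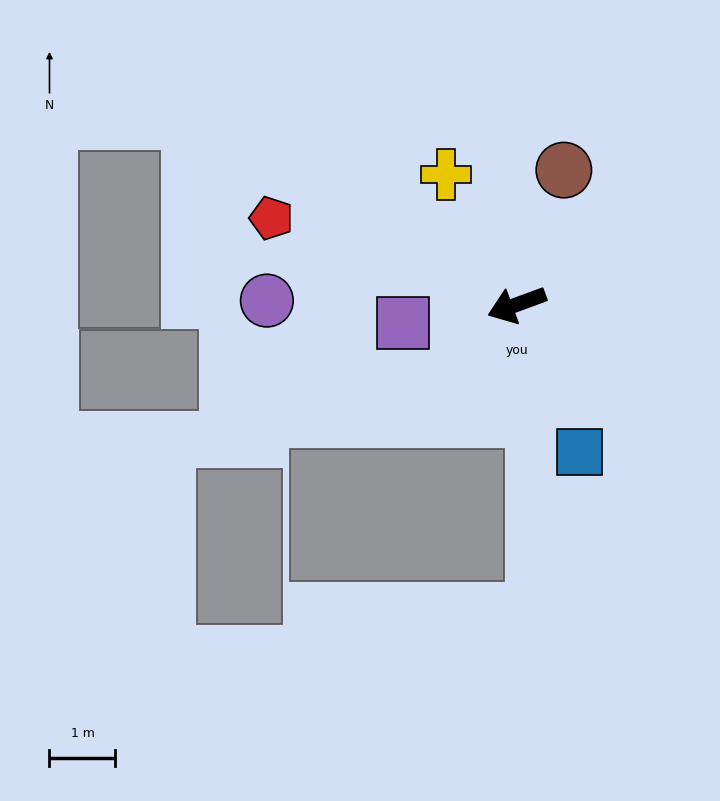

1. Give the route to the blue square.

turn left 93°, forward 2.4 m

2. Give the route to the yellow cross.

turn right 82°, forward 2.2 m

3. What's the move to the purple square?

turn right 11°, forward 1.8 m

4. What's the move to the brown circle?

turn right 129°, forward 2.2 m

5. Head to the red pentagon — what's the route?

turn right 40°, forward 3.9 m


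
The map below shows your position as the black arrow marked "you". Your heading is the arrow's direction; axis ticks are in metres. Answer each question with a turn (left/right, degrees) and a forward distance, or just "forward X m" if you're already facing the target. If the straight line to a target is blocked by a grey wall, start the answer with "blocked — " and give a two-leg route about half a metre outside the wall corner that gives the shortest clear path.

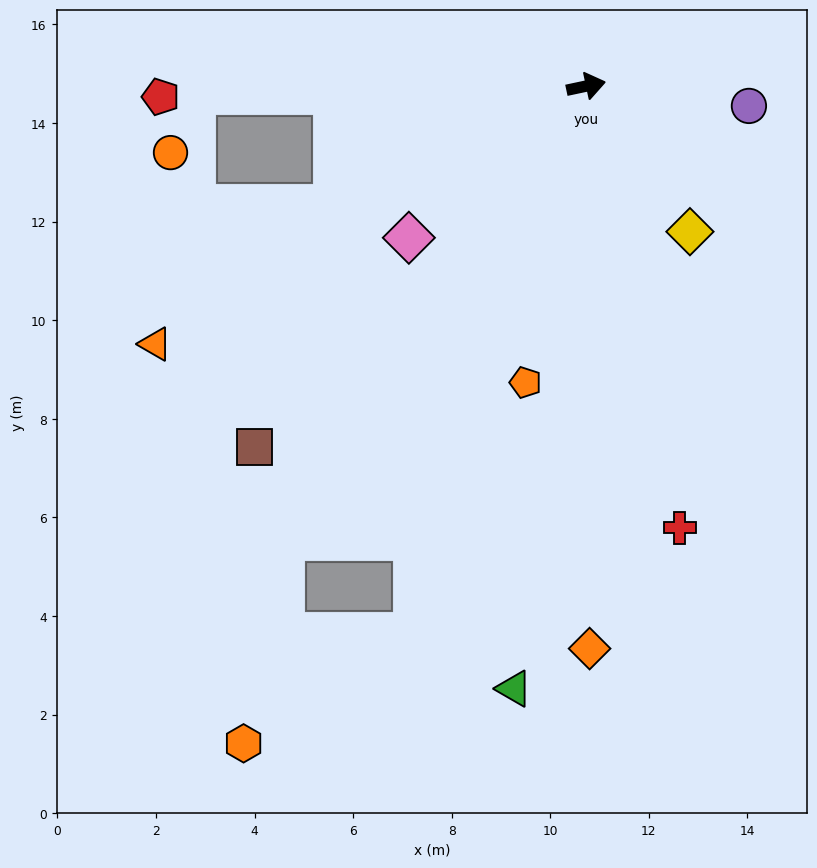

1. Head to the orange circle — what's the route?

blocked — turn left 169°, forward 7.9 m, then turn left 66°, forward 1.3 m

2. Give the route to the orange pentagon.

turn right 114°, forward 6.1 m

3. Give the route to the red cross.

turn right 90°, forward 9.2 m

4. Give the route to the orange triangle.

turn right 161°, forward 10.2 m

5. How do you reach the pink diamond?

turn right 151°, forward 4.7 m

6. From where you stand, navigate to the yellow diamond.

turn right 66°, forward 3.6 m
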